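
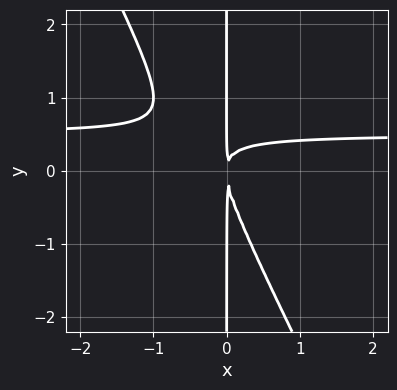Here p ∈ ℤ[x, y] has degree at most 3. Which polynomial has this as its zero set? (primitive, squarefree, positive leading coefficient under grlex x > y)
1. deg p = 3. No degree-2 curve has this shape.
2. Observable constraints: every point of the y-axis in the box is on the curve.
3. Fitting integer coefficients to these (and the overall shape) gives p.

2*x^2*y + x*y^2 - x^2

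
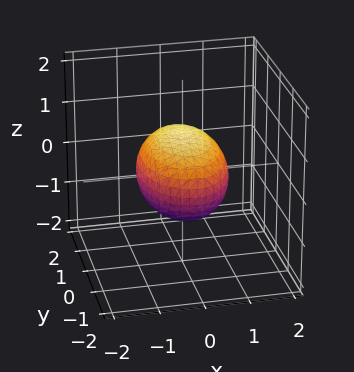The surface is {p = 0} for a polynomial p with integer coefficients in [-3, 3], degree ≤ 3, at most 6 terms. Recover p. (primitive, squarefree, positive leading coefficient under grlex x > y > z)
The degree is 2 — a closed, bounded, convex surface; a quadric.
Symmetries: mirror symmetry x ↦ −x ⇒ only even powers of x; the y ↦ −y reflection is a symmetry, so y appears only in even powers; the z ↦ −z reflection is a symmetry, so z appears only in even powers.
Reading off the gridlines: the z-axis gridline crossings are at z ∈ {-1, 1}; the x-axis gridline crossings are at x ∈ {-1, 1}.
Fitting integer coefficients to these (and the overall shape) gives p.

2*x^2 + y^2 + 2*z^2 - 2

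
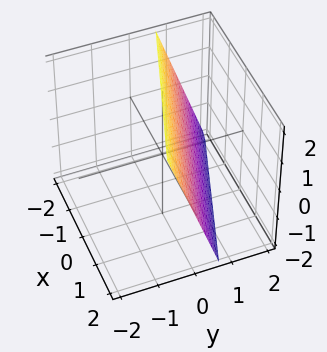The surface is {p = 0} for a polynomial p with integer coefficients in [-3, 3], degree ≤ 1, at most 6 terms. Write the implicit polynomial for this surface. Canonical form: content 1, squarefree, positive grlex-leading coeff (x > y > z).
Degree: the surface is flat (a plane), so deg p = 1.
From the visible intercepts: it crosses the x-axis at the gridline x = 2; one z-axis crossing is at z = 2.
Assembling these constraints gives the stated polynomial.

x + 3*y + z - 2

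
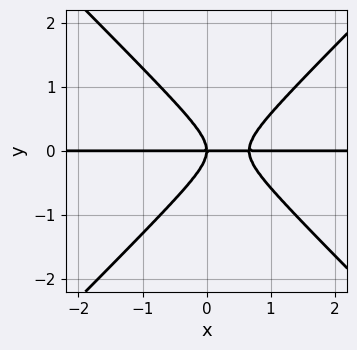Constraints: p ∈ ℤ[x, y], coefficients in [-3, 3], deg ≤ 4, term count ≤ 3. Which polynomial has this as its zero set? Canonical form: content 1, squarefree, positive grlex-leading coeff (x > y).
1. The degree is 3 — the shape is more complex than any degree-2 curve.
2. From the visible intercepts: every point of the x-axis in the box is on the curve; it crosses the y-axis at the gridline y = 0.
3. These observations pin down the coefficients.

3*x^2*y - 3*y^3 - 2*x*y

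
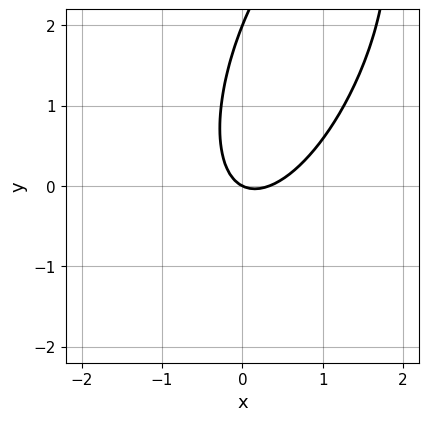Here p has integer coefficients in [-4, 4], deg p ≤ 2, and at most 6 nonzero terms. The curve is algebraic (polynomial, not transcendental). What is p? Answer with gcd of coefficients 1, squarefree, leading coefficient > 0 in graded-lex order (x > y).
3*x^2 - 2*x*y + y^2 - x - 2*y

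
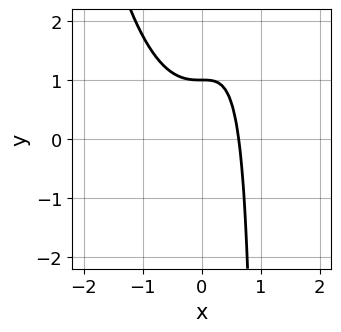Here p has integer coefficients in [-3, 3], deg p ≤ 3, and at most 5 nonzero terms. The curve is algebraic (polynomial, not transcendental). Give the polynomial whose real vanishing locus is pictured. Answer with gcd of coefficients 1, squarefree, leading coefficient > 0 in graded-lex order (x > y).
3*x^3 - 2*x*y + 2*x + 2*y - 2

1. The degree is 3 — no degree-2 curve has this shape.
2. Against the integer gridlines: it crosses the y-axis at the gridline y = 1.
3. Together with the visible shape, these determine p as stated.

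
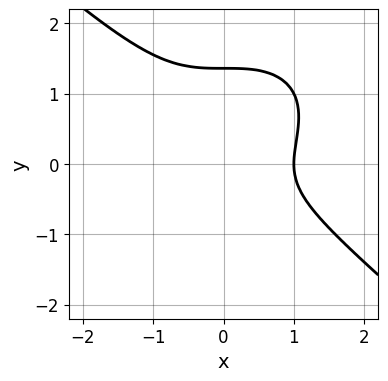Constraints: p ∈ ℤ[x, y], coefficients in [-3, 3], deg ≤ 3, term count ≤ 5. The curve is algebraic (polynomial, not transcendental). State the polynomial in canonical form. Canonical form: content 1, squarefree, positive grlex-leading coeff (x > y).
2*x^3 + 3*y^3 - 3*y^2 - 2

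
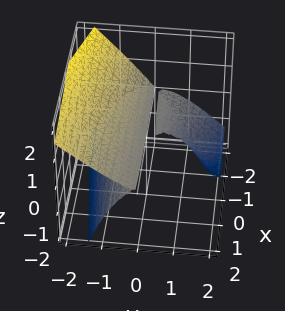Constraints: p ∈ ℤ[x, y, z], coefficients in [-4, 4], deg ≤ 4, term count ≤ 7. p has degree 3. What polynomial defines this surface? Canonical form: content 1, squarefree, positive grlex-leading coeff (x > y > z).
I count 2 distinct pieces. They look like related sheets of one shape, so recover p as a whole.
Degree: a generic line meets the surface in up to 3 points, so deg p = 3.
Observable constraints: one z-axis crossing is at z = 0; every point of the x-axis in the box is on the surface; it crosses the y-axis at the gridline y = 0.
Fitting integer coefficients to these (and the overall shape) gives p.

x*y*z - 2*y^3 - 2*y^2*z - 2*y*z - 3*z^2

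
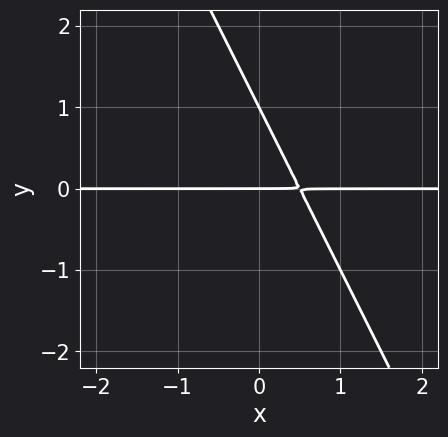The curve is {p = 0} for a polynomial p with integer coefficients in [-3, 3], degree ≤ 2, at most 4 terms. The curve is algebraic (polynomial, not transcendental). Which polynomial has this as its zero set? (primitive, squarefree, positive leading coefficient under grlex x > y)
deg p = 2. The shape is more complex than any degree-1 curve.
Reading off the gridlines: the visible x-axis segment lies entirely on the curve; the y-axis gridline crossings are at y ∈ {0, 1}.
Matching integer coefficients to the picture gives p.

2*x*y + y^2 - y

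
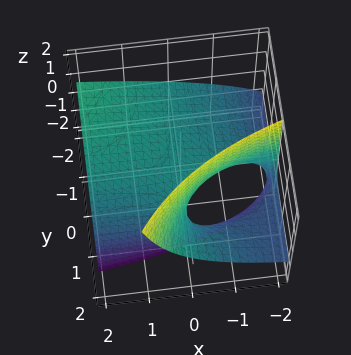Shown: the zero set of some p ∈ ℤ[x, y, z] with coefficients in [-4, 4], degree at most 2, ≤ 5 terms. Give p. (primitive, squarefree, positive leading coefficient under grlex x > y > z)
1. Degree: the shape is more complex than any degree-1 surface, so deg p = 2.
2. Checking where it meets the axes: the visible y-axis segment lies entirely on the surface; it meets the z-axis at z = 0 (among the integer gridlines).
3. Solving for integer coefficients yields p as stated.

x*y + x*z - 2*y*z + 2*z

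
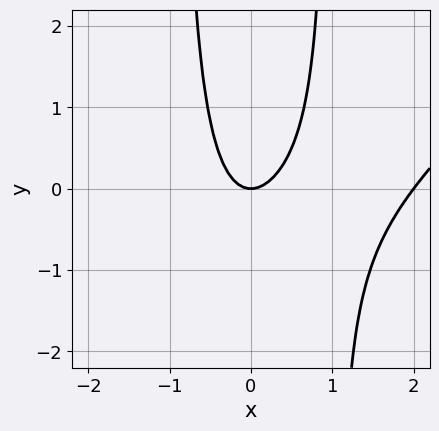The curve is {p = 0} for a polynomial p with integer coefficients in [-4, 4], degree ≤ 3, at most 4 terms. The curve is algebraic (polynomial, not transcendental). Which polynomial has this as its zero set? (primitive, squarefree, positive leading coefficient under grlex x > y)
First, deg p = 3. The shape is more complex than any degree-2 curve.
Next, against the integer gridlines: it crosses the y-axis at the gridline y = 0; the x-axis gridline crossings are at x ∈ {0, 2}.
Finally, these observations pin down the coefficients.

x^3 - x^2*y - 2*x^2 + y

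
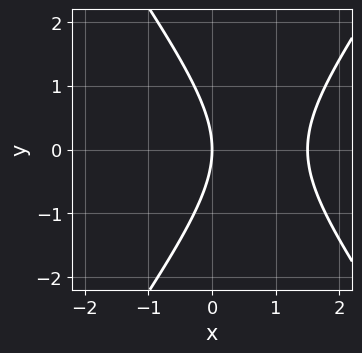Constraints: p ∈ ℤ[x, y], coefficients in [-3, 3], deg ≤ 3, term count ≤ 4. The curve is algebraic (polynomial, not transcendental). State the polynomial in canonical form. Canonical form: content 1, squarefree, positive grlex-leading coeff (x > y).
2*x^2 - y^2 - 3*x

1. deg p = 2. The shape is more complex than any degree-1 curve.
2. Symmetries: it's symmetric under y → −y, forcing even powers of y.
3. Against the integer gridlines: it crosses the y-axis at the gridline y = 0; it meets the x-axis at x = 0 (among the integer gridlines).
4. Putting this together gives p.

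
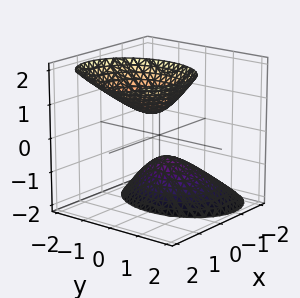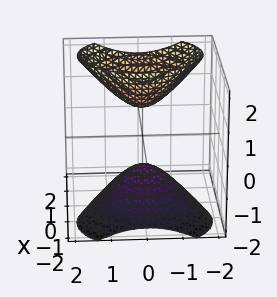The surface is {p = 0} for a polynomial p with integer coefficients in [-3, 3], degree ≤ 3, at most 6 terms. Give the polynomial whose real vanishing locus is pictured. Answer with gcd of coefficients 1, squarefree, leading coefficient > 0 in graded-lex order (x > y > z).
3*x^2 - 3*x*z + 2*y^2 - z^2 + 1

The picture has 2 separate pieces.
deg p = 2.
Checking where it meets the axes: no x-intercept at any integer in the box; the z-axis gridline crossings are at z ∈ {-1, 1}.
Solving for integer coefficients yields p as stated.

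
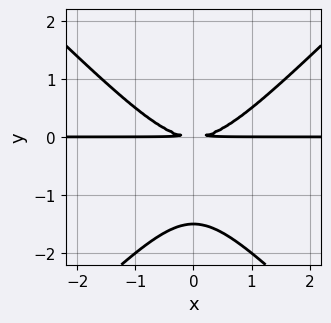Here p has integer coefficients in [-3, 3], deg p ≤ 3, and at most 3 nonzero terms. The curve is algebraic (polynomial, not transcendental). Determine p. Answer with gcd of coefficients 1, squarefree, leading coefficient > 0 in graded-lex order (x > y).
2*x^2*y - 2*y^3 - 3*y^2

1. The degree is 3 — no degree-2 curve has this shape.
2. Symmetries: mirror symmetry x ↦ −x ⇒ only even powers of x.
3. Reading off the gridlines: the visible x-axis segment lies entirely on the curve.
4. Matching integer coefficients to the picture gives p.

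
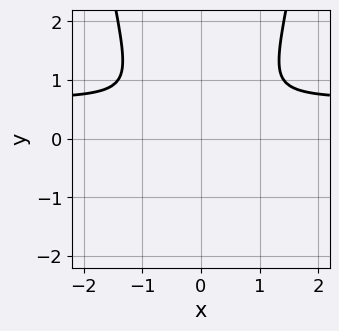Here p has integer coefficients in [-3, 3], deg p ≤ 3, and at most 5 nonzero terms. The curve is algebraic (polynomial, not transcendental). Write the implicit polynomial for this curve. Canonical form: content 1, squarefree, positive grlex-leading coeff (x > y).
(a) Degree: a generic line meets the curve in up to 3 points, so deg p = 3.
(b) Symmetries: mirror symmetry x ↦ −x ⇒ only even powers of x.
(c) These observations pin down the coefficients.

3*x^2*y - 2*x^2 - 2*y^2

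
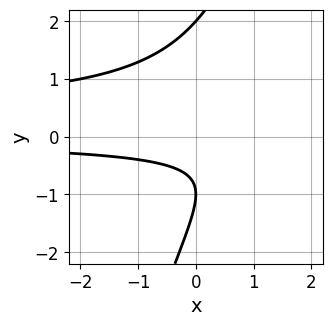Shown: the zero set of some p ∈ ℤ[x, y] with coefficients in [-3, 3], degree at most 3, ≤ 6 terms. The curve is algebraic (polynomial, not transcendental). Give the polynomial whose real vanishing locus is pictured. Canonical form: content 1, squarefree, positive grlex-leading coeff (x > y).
3*x*y^2 - y^3 - x*y + 3*y + 2

First, degree: no degree-2 curve has this shape, so deg p = 3.
Then, reading off the gridlines: it misses every integer gridline on the x-axis; among the integer gridlines, it crosses the y-axis at y ∈ {-1, 2}.
Finally, assembling these constraints gives the stated polynomial.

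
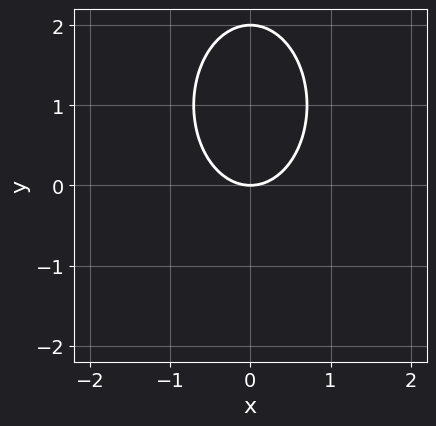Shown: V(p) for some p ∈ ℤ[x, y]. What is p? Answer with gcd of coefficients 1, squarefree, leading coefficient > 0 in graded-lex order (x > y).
2*x^2 + y^2 - 2*y

First, deg p = 2. The shape is more complex than any degree-1 curve.
Then, symmetries: mirror symmetry x ↦ −x ⇒ only even powers of x.
Next, from the visible intercepts: it meets the x-axis at x = 0 (among the integer gridlines); the y-axis gridline crossings are at y ∈ {0, 2}.
Finally, fitting integer coefficients to these (and the overall shape) gives p.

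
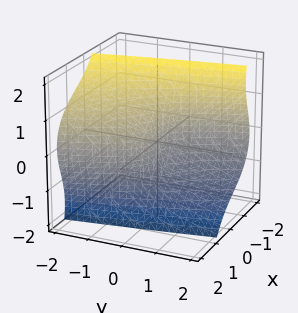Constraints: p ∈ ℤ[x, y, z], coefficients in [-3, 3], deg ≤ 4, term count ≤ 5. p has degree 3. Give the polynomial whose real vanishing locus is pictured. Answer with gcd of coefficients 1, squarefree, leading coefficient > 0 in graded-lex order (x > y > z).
x^3 + 2*x*z^2 + z^3 + 2*y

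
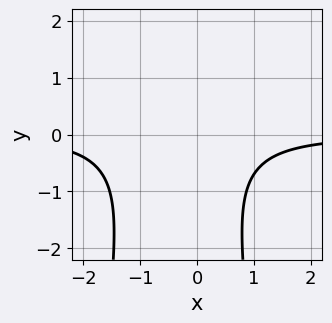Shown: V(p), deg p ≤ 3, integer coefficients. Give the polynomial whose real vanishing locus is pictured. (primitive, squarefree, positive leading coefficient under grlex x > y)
3*x^2*y + 2*x*y + y^2 + 3

(a) Degree: a generic line meets the curve in up to 3 points, so deg p = 3.
(b) Checking where it meets the axes: the curve avoids every integer y-axis point in the box; it misses every integer gridline on the x-axis.
(c) The integer polynomial consistent with all of this is the stated p.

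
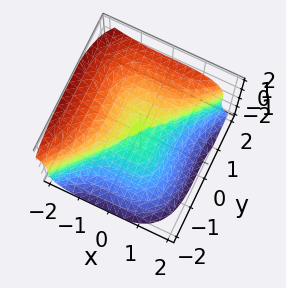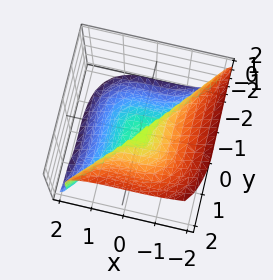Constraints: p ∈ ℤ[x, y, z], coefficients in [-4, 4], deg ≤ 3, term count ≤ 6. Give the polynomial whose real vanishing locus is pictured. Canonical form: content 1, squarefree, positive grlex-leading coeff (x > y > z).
First, deg p = 3.
Next, checking where it meets the axes: one x-axis crossing is at x = 0; it meets the y-axis at y = 0 (among the integer gridlines); it meets the z-axis at z = 0 (among the integer gridlines).
Finally, these observations pin down the coefficients.

3*x^3 - 2*y^3 + 3*z^3 + 2*z^2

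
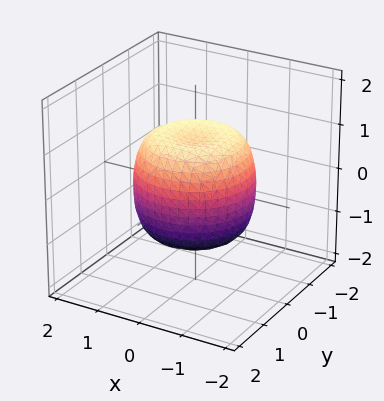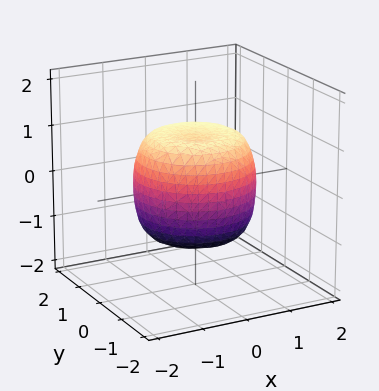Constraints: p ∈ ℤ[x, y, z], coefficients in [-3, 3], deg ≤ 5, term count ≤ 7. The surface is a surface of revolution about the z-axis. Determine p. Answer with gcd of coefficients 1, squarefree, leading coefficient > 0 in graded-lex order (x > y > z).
1. Degree: the shape is more complex than any degree-3 surface, so deg p = 4.
2. Symmetries: rotational symmetry about the z-axis ⇒ p depends on x, y only through x² + y².
3. Against the integer gridlines: among the integer gridlines, it crosses the z-axis at z ∈ {-1, 1}; a circular section at z = 1 has radius exactly 1.
4. Solving for integer coefficients yields p as stated.

x^4 + 2*x^2*y^2 + y^4 - x^2 - y^2 + z^2 - 1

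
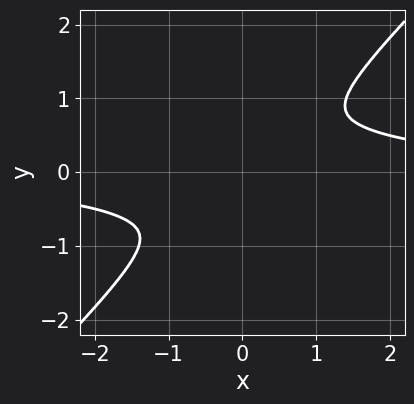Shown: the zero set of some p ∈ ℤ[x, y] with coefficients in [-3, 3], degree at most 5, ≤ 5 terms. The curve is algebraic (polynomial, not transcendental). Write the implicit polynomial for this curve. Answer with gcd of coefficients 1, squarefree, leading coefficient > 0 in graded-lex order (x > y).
2*x^3*y + x*y^3 - 3*y^4 - 2*x^2

(a) deg p = 4. The shape is more complex than any degree-3 curve.
(b) Putting this together gives p.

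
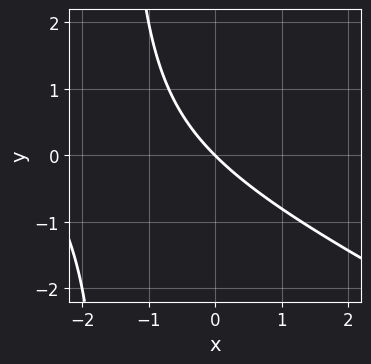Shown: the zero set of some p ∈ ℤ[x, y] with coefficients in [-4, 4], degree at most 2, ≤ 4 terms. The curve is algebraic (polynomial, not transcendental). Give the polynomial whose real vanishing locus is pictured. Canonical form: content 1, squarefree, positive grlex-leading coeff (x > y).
First, degree: the shape is more complex than any degree-1 curve, so deg p = 2.
Next, from the axis intercepts and sections: one y-axis crossing is at y = 0; it crosses the x-axis at the gridline x = 0.
Finally, together with the visible shape, these determine p as stated.

x^2 + 2*x*y + 3*x + 3*y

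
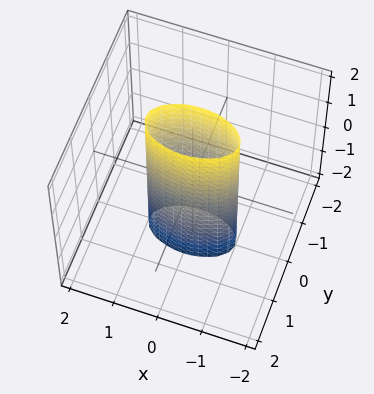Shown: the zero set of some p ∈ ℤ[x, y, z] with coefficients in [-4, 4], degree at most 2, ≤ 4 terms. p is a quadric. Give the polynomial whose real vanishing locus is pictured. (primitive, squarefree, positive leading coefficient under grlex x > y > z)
x^2 + 3*y^2 - 1

1. Degree: constant cross-section along one axis; a quadric, so deg p = 2.
2. Symmetries: mirror symmetry x ↦ −x ⇒ only even powers of x; the z ↦ −z reflection is a symmetry, so z appears only in even powers; mirror symmetry y ↦ −y ⇒ only even powers of y.
3. Reading off the gridlines: the x-axis gridline crossings are at x ∈ {-1, 1}; no z-intercept at any integer in the box.
4. Assembling these constraints gives the stated polynomial.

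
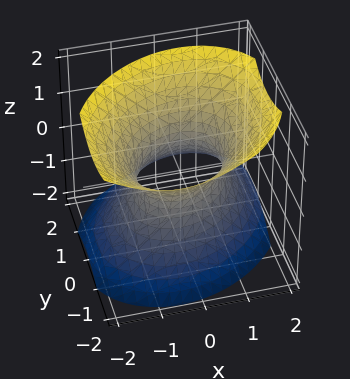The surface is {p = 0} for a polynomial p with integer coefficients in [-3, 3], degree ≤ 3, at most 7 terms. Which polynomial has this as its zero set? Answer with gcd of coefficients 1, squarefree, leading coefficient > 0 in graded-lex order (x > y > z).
2*x^2 - x*y + 2*y^2 + y*z - 2*z^2 - 2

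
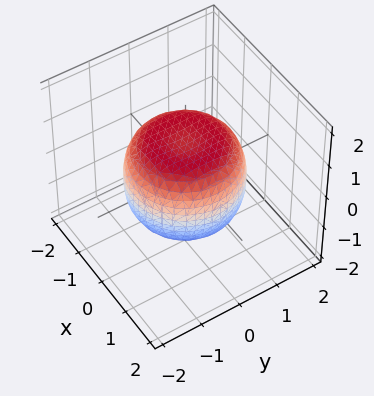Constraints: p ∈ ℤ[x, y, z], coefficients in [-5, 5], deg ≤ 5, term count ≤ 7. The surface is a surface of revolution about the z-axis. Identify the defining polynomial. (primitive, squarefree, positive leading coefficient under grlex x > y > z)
Degree: a generic line meets the surface in up to 4 points, so deg p = 4.
By symmetry, the surface is invariant under rotation about z: p = q(x² + y², z).
Reading off the gridlines: among the integer gridlines, it crosses the z-axis at z ∈ {-1, 1}; a circular section at z = 1 has radius exactly 1.
Solving for integer coefficients yields p as stated.

2*x^4 + 4*x^2*y^2 + 2*y^4 - 2*x^2 - 2*y^2 + 3*z^2 - 3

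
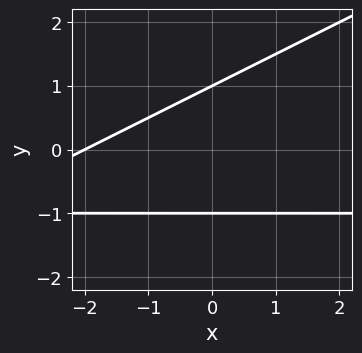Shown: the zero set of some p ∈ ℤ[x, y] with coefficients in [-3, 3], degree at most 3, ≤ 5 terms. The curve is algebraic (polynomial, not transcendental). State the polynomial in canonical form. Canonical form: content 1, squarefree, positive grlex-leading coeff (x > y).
x*y - 2*y^2 + x + 2

First, deg p = 2.
Then, from the visible intercepts: the y-axis gridline crossings are at y ∈ {-1, 1}; it crosses the x-axis at the gridline x = -2.
Finally, assembling these constraints gives the stated polynomial.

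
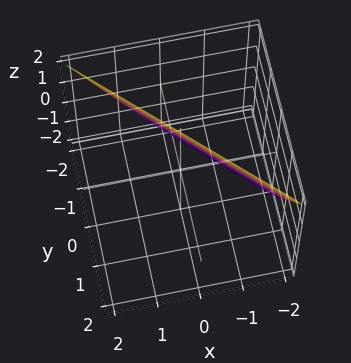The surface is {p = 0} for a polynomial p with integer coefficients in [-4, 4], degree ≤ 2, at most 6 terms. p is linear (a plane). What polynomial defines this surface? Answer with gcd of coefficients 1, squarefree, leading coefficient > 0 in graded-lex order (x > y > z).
1. deg p = 1. Every cross-section is a straight line — this is a plane.
2. Reading off the gridlines: it meets the z-axis at z = 2 (among the integer gridlines); one x-axis crossing is at x = -1; it crosses the y-axis at the gridline y = -1.
3. Solving for integer coefficients yields p as stated.

2*x + 2*y - z + 2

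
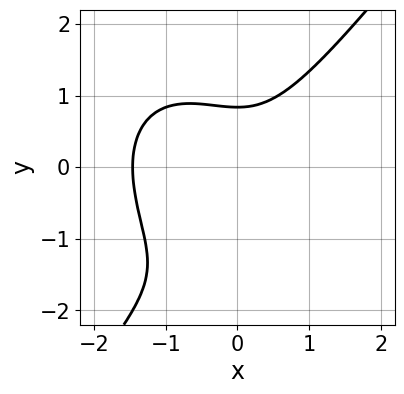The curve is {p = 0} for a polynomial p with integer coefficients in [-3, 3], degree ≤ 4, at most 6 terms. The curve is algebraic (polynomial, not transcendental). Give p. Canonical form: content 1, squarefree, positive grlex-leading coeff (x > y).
2*x^3 - y^3 + 2*x^2 - 2*y^2 + 2

First, degree: a generic line meets the curve in up to 3 points, so deg p = 3.
Finally, putting this together gives p.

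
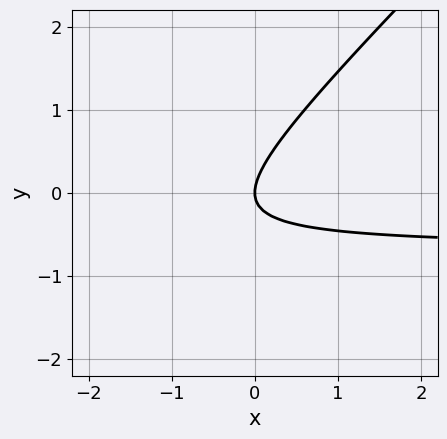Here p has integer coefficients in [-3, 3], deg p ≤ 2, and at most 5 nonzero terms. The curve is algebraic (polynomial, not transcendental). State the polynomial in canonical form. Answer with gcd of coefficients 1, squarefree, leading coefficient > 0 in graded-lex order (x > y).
3*x*y - 3*y^2 + 2*x

Degree: the shape is more complex than any degree-1 curve, so deg p = 2.
Reading off the gridlines: it meets the y-axis at y = 0 (among the integer gridlines); it meets the x-axis at x = 0 (among the integer gridlines).
Putting this together gives p.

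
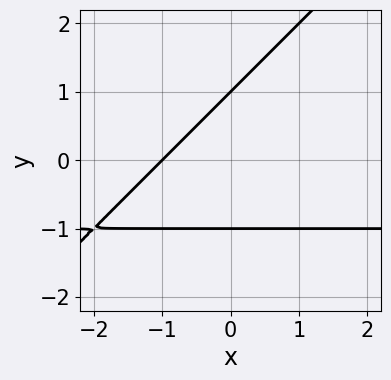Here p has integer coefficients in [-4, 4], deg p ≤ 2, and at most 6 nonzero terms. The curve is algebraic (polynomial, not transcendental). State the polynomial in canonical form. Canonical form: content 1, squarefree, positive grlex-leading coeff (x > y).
x*y - y^2 + x + 1

1. Degree: a generic line meets the curve in up to 2 points, so deg p = 2.
2. Checking where it meets the axes: the y-axis gridline crossings are at y ∈ {-1, 1}; it crosses the x-axis at the gridline x = -1.
3. Matching integer coefficients to the picture gives p.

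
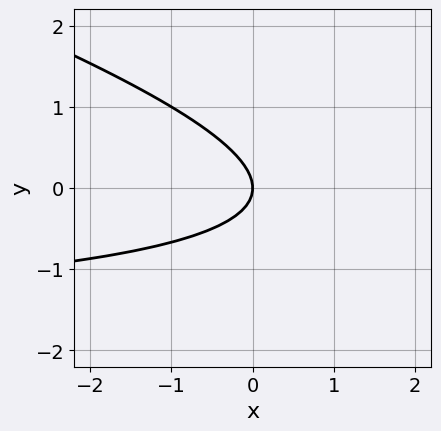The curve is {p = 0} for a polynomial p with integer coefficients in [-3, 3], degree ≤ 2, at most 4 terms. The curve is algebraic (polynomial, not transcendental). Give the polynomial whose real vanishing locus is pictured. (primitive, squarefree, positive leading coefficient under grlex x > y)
x*y + 3*y^2 + 2*x

First, degree: a generic line meets the curve in up to 2 points, so deg p = 2.
Next, observable constraints: it crosses the x-axis at the gridline x = 0; it meets the y-axis at y = 0 (among the integer gridlines).
Finally, these observations pin down the coefficients.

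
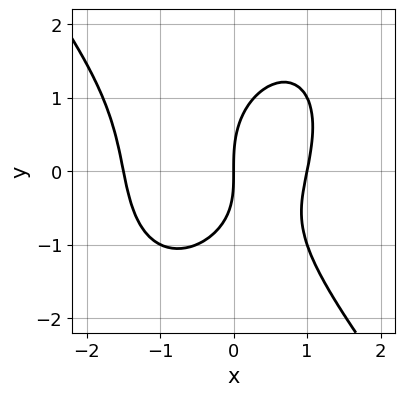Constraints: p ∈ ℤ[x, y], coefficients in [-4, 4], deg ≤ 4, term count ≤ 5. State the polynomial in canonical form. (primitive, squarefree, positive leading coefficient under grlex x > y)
Degree: a generic line meets the curve in up to 3 points, so deg p = 3.
Observable constraints: among the integer gridlines, it crosses the x-axis at x ∈ {0, 1}; one y-axis crossing is at y = 0.
Solving for integer coefficients yields p as stated.

2*x^3 + y^3 + x^2 - x*y - 3*x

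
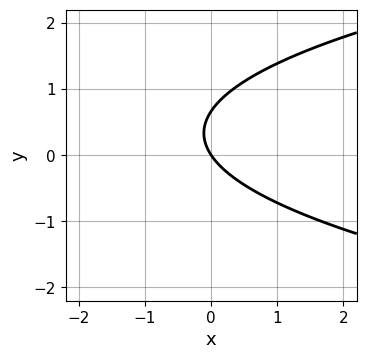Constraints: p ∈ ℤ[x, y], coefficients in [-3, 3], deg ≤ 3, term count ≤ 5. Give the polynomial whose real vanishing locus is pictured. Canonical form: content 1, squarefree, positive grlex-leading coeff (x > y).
3*y^2 - 3*x - 2*y

(a) The degree is 2 — the shape is more complex than any degree-1 curve.
(b) From the visible intercepts: it crosses the y-axis at the gridline y = 0; it meets the x-axis at x = 0 (among the integer gridlines).
(c) Together with the visible shape, these determine p as stated.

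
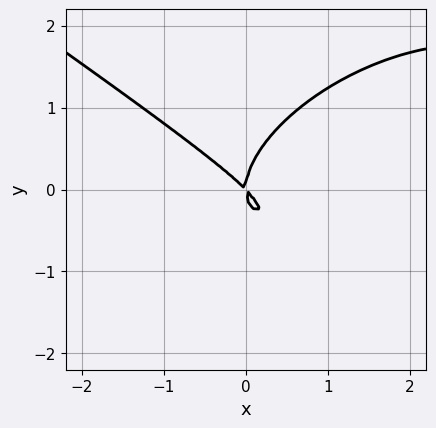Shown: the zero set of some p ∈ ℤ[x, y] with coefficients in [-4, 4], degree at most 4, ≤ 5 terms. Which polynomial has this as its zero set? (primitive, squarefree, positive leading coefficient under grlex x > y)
First, deg p = 3. A generic line meets the curve in up to 3 points.
Then, reading off the gridlines: it meets the y-axis at y = 0 (among the integer gridlines); it meets the x-axis at x = 0 (among the integer gridlines).
Finally, these observations pin down the coefficients.

x^3 + 3*y^3 - 3*x^2 - 3*x*y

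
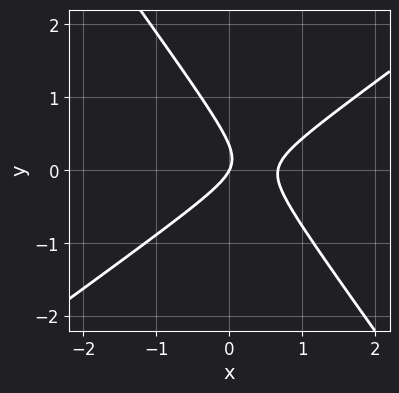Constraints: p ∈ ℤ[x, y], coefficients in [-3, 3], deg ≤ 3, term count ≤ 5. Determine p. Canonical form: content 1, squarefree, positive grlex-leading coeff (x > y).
3*x^2 - 2*x*y - 3*y^2 - 2*x + y

deg p = 2.
From the axis intercepts and sections: it meets the y-axis at y = 0 (among the integer gridlines); it meets the x-axis at x = 0 (among the integer gridlines).
The integer polynomial consistent with all of this is the stated p.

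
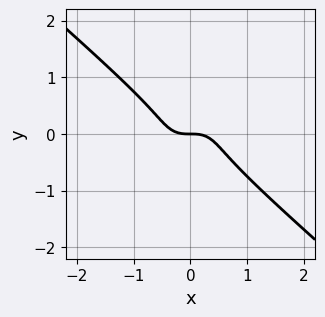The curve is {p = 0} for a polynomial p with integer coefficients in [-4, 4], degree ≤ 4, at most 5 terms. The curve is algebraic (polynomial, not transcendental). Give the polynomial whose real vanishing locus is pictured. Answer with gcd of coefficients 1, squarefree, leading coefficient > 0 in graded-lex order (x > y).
2*x^3 + 3*y^3 + y

First, degree: the shape is more complex than any degree-2 curve, so deg p = 3.
Next, observable constraints: it crosses the y-axis at the gridline y = 0; one x-axis crossing is at x = 0.
Finally, matching integer coefficients to the picture gives p.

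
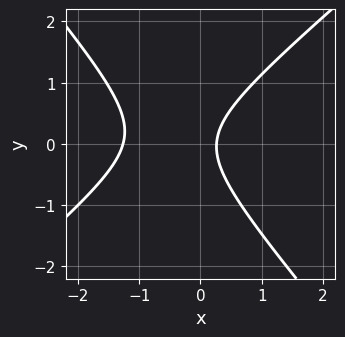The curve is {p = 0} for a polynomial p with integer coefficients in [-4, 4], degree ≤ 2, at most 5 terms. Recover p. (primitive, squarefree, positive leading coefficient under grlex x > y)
3*x^2 - x*y - 3*y^2 + 3*x - 1

First, degree: a generic line meets the curve in up to 2 points, so deg p = 2.
Then, reading off the gridlines: the curve avoids every integer y-axis point in the box.
Finally, putting this together gives p.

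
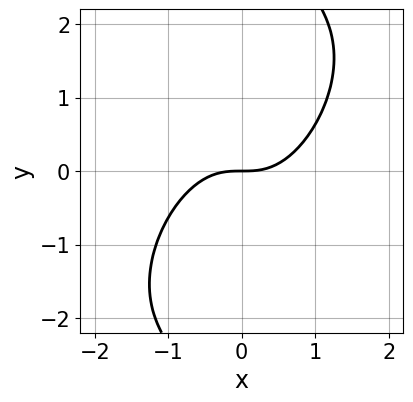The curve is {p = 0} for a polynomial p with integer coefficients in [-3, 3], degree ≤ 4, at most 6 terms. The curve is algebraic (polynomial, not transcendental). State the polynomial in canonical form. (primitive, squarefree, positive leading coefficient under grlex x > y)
(a) deg p = 3. A generic line meets the curve in up to 3 points.
(b) From the visible intercepts: it crosses the y-axis at the gridline y = 0; it meets the x-axis at x = 0 (among the integer gridlines).
(c) Putting this together gives p.

3*x^3 - 3*x^2*y + 2*x*y^2 - 3*y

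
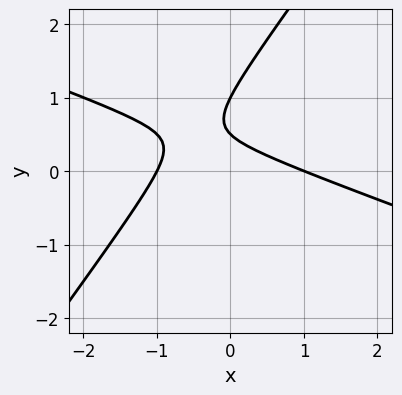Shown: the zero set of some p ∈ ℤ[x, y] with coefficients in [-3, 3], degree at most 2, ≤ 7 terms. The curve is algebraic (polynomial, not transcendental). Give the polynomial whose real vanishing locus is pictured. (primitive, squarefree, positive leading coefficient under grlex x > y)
1. deg p = 2. No degree-1 curve has this shape.
2. From the visible intercepts: one y-axis crossing is at y = 1; the x-axis gridline crossings are at x ∈ {-1, 1}.
3. Fitting integer coefficients to these (and the overall shape) gives p.

x^2 + 2*x*y - 2*y^2 + 3*y - 1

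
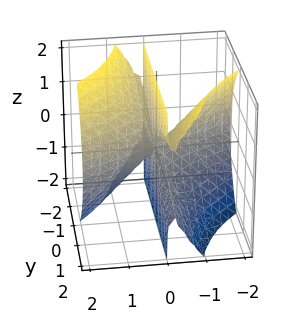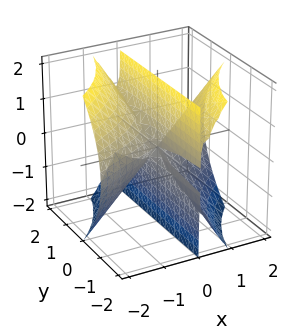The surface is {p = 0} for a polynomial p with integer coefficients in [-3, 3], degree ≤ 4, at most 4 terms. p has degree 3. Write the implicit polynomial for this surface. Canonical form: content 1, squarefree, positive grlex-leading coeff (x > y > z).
x^3 - 2*x^2*y - x*z^2

(a) Degree: a generic line meets the surface in up to 3 points, so deg p = 3.
(b) Against the integer gridlines: it crosses the x-axis at the gridline x = 0; every point of the z-axis in the box is on the surface; the visible y-axis segment lies entirely on the surface.
(c) Solving for integer coefficients yields p as stated.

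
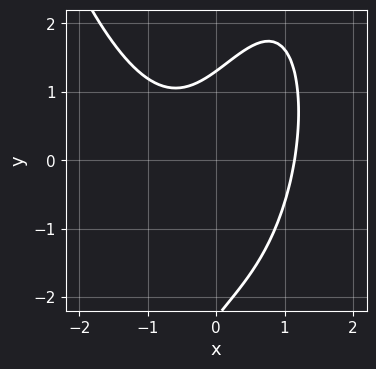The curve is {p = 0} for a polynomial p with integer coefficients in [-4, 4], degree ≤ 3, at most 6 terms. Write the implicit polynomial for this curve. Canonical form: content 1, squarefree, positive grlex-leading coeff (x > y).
First, deg p = 3. No degree-2 curve has this shape.
Finally, solving for integer coefficients yields p as stated.

2*x^3 - 2*x*y + y^2 + y - 3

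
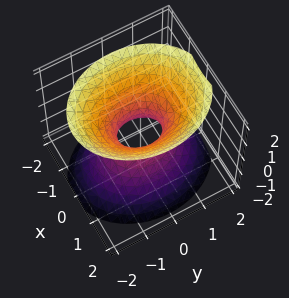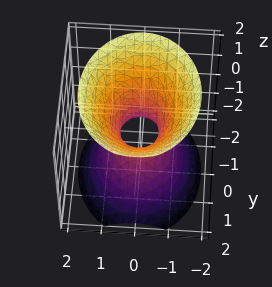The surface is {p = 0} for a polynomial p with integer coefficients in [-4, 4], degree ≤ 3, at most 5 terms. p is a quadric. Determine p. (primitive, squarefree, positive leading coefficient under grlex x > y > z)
First, degree: an hourglass — one-sheet hyperboloid; a quadric, so deg p = 2.
Then, symmetries: it's symmetric under z → −z, forcing even powers of z; mirror symmetry y ↦ −y ⇒ only even powers of y; the x ↦ −x reflection is a symmetry, so x appears only in even powers.
Then, checking where it meets the axes: it misses every integer gridline on the z-axis.
Finally, fitting integer coefficients to these (and the overall shape) gives p.

3*x^2 + 2*y^2 - 2*z^2 - 1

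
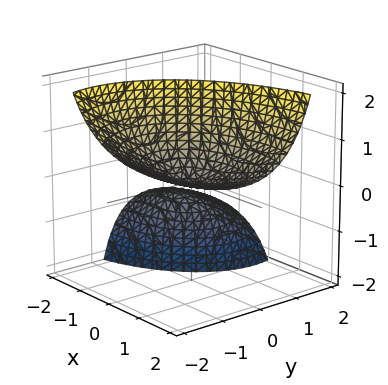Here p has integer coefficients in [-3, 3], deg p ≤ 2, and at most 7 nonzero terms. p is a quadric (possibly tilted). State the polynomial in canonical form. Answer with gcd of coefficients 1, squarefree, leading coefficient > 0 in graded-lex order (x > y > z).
x^2 - 3*x*z + 2*y^2 + 3*y*z - 2*z

(a) There are 2 components. They look like related sheets of one shape, so recover p as a whole.
(b) deg p = 2. No degree-1 surface has this shape.
(c) From the visible intercepts: it crosses the z-axis at the gridline z = 0; it crosses the y-axis at the gridline y = 0; one x-axis crossing is at x = 0.
(d) Putting this together gives p.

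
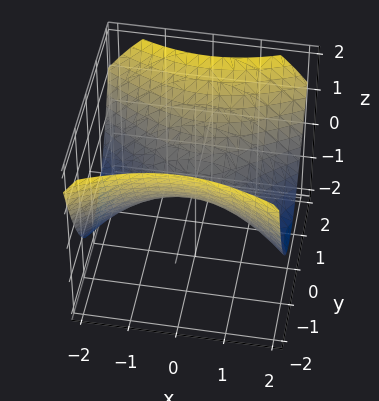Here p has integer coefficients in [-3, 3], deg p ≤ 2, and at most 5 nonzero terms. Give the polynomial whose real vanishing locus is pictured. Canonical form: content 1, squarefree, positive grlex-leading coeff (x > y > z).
First, degree: a hyperbolic paraboloid; a quadric, so deg p = 2.
Then, symmetries: the x ↦ −x reflection is a symmetry, so x appears only in even powers; mirror symmetry y ↦ −y ⇒ only even powers of y.
Next, against the integer gridlines: it crosses the x-axis at the gridline x = 0; it crosses the y-axis at the gridline y = 0.
Finally, fitting integer coefficients to these (and the overall shape) gives p.

x^2 - 2*y^2 + 3*z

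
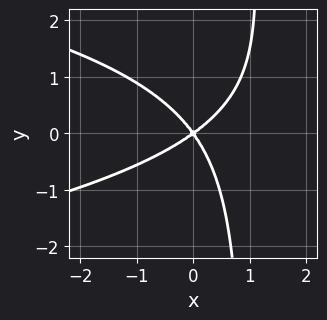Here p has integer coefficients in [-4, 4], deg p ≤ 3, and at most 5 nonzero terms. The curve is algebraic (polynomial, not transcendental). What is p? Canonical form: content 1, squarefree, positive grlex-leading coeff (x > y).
3*x*y^2 + 3*x^2 - 2*x*y - 3*y^2

1. Degree: the shape is more complex than any degree-2 curve, so deg p = 3.
2. From the axis intercepts and sections: it crosses the x-axis at the gridline x = 0; it crosses the y-axis at the gridline y = 0.
3. Assembling these constraints gives the stated polynomial.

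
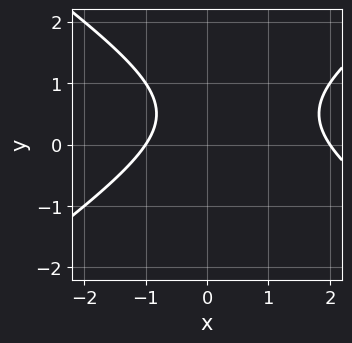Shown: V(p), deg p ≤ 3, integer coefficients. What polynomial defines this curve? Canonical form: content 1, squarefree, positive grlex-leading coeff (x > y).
x^2 - 2*y^2 - x + 2*y - 2

The degree is 2 — a generic line meets the curve in up to 2 points.
Reading off the gridlines: the x-axis gridline crossings are at x ∈ {-1, 2}; the curve avoids every integer y-axis point in the box.
These observations pin down the coefficients.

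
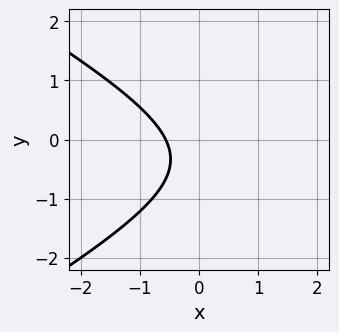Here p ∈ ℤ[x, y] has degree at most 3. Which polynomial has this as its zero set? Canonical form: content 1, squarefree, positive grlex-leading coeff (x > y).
Degree: no degree-1 curve has this shape, so deg p = 2.
From the visible intercepts: the curve avoids every integer y-axis point in the box.
Matching integer coefficients to the picture gives p.

x^2 - 3*y^2 - 3*x - 2*y - 2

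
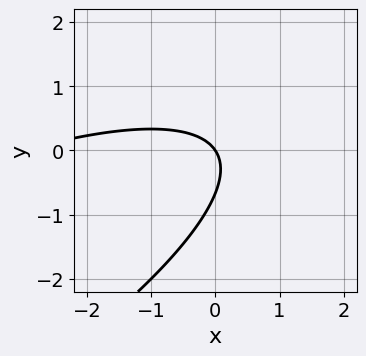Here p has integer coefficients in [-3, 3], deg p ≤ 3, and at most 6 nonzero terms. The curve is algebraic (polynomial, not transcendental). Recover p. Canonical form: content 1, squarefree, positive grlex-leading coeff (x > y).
(a) The degree is 2 — the shape is more complex than any degree-1 curve.
(b) From the visible intercepts: it crosses the y-axis at the gridline y = 0; it crosses the x-axis at the gridline x = 0.
(c) Assembling these constraints gives the stated polynomial.

x^2 - 3*x*y + 3*y^2 + 3*x + 2*y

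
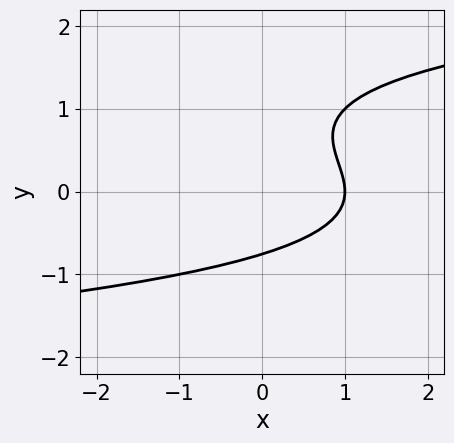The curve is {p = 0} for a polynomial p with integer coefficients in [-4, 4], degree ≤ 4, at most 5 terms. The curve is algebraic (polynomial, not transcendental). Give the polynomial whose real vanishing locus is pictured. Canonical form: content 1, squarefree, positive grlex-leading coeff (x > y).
(a) The degree is 3 — the shape is more complex than any degree-2 curve.
(b) From the axis intercepts and sections: it crosses the x-axis at the gridline x = 1.
(c) Solving for integer coefficients yields p as stated.

y^3 - y^2 - x + 1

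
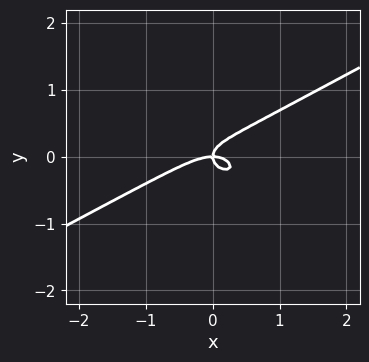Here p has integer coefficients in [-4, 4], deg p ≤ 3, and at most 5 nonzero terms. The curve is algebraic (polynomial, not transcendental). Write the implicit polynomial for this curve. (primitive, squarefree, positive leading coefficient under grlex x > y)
x^3 - x^2*y - 3*y^3 + x*y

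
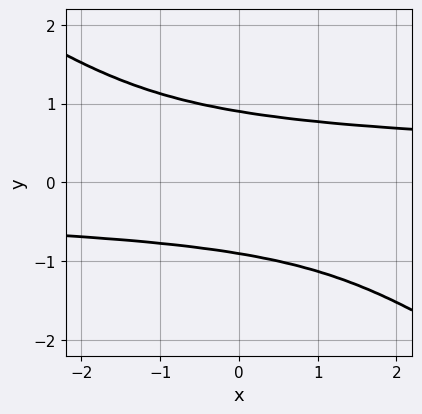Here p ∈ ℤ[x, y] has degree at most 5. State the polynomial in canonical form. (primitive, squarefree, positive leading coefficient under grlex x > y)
The degree is 4 — a generic line meets the curve in up to 4 points.
From the visible intercepts: no x-intercept at any integer in the box.
Fitting integer coefficients to these (and the overall shape) gives p.

2*x*y^3 + 3*y^4 - 2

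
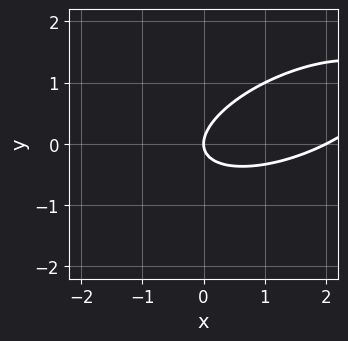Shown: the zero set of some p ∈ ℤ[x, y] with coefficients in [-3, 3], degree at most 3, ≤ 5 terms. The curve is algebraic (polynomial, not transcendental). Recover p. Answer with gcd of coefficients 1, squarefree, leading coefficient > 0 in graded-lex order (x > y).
x^2 - 2*x*y + 3*y^2 - 2*x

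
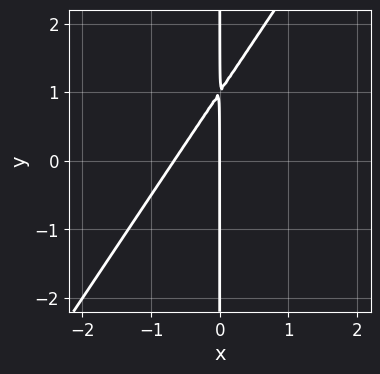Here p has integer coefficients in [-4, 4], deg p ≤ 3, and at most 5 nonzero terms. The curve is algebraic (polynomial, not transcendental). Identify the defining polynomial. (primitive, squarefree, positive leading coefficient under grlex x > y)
(a) Degree: a generic line meets the curve in up to 2 points, so deg p = 2.
(b) From the axis intercepts and sections: the visible y-axis segment lies entirely on the curve; it crosses the x-axis at the gridline x = 0.
(c) The integer polynomial consistent with all of this is the stated p.

3*x^2 - 2*x*y + 2*x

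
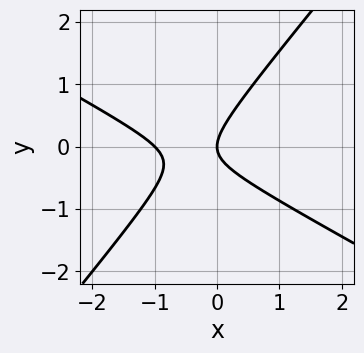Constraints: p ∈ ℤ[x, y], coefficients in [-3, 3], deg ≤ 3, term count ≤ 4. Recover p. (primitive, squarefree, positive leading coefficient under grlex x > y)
2*x^2 + 2*x*y - 3*y^2 + 2*x

(a) deg p = 2.
(b) From the axis intercepts and sections: among the integer gridlines, it crosses the x-axis at x ∈ {-1, 0}; one y-axis crossing is at y = 0.
(c) Solving for integer coefficients yields p as stated.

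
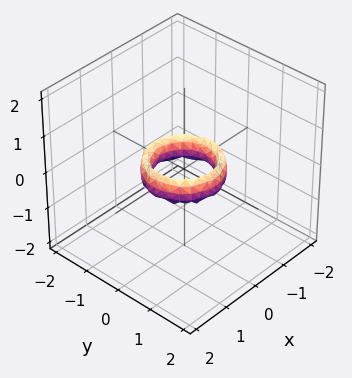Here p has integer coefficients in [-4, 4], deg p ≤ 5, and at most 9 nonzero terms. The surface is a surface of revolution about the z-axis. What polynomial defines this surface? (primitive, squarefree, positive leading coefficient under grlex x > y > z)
(a) The degree is 4 — a generic line meets the surface in up to 4 points.
(b) Symmetry: every cross-section ⟂ z is a circle, so x, y appear only via x² + y².
(c) From the axis intercepts and sections: among the integer gridlines, it crosses the y-axis at y ∈ {-1, 1}; no z-intercept at any integer in the box; the x-axis gridline crossings are at x ∈ {-1, 1}.
(d) These observations pin down the coefficients.

2*x^4 + 4*x^2*y^2 + 2*y^4 - 3*x^2 - 3*y^2 + z^2 + 1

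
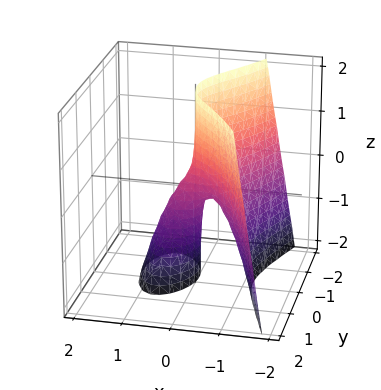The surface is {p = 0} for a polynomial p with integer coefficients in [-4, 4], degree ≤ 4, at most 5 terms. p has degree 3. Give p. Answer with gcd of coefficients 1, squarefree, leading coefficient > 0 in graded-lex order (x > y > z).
3*x^3 + 2*x*z + 2*y^2 + y

First, the degree is 3 — no degree-2 surface has this shape.
Next, against the integer gridlines: it meets the y-axis at y = 0 (among the integer gridlines); the visible z-axis segment lies entirely on the surface; one x-axis crossing is at x = 0.
Finally, assembling these constraints gives the stated polynomial.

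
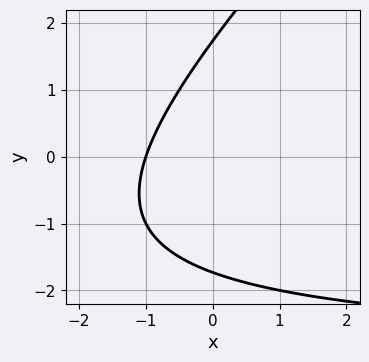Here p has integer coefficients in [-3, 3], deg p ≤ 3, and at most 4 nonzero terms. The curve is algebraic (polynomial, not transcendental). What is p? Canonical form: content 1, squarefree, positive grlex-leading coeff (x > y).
(a) deg p = 2. No degree-1 curve has this shape.
(b) From the axis intercepts and sections: it crosses the x-axis at the gridline x = -1.
(c) Assembling these constraints gives the stated polynomial.

x*y - y^2 + 3*x + 3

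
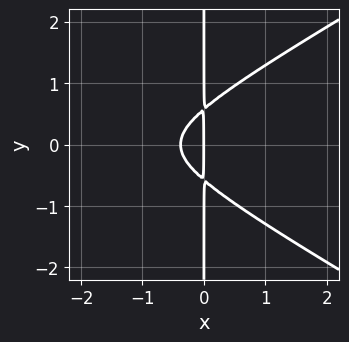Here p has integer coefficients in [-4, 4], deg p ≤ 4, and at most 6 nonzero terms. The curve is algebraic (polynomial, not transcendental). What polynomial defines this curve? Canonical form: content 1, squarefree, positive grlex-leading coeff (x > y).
deg p = 3. No degree-2 curve has this shape.
Symmetries: the y ↦ −y reflection is a symmetry, so y appears only in even powers.
From the visible intercepts: the visible y-axis segment lies entirely on the curve; it crosses the x-axis at the gridline x = 0.
Assembling these constraints gives the stated polynomial.

x^3 - 3*x*y^2 + 3*x^2 + x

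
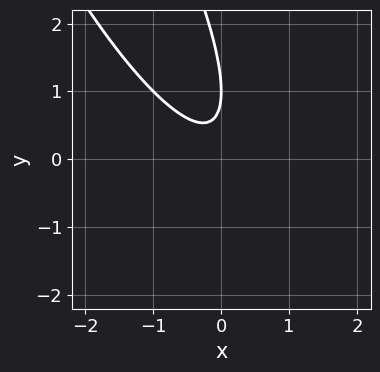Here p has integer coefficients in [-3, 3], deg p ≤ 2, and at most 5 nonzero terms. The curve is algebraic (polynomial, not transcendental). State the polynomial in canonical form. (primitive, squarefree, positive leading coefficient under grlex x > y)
3*x^2 + 3*x*y + y^2 - 2*y + 1

1. The degree is 2 — the shape is more complex than any degree-1 curve.
2. Against the integer gridlines: one y-axis crossing is at y = 1; it misses every integer gridline on the x-axis.
3. Together with the visible shape, these determine p as stated.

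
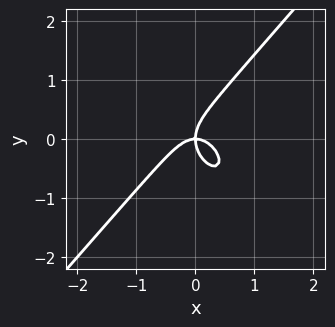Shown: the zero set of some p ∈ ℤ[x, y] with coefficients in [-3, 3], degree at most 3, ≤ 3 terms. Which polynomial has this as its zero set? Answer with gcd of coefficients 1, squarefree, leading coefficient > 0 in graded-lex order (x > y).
3*x^3 - 2*y^3 + 2*x*y

deg p = 3. A generic line meets the curve in up to 3 points.
Reading off the gridlines: it meets the x-axis at x = 0 (among the integer gridlines); it meets the y-axis at y = 0 (among the integer gridlines).
The integer polynomial consistent with all of this is the stated p.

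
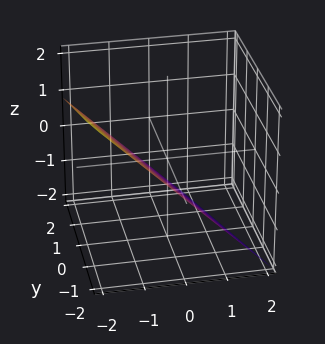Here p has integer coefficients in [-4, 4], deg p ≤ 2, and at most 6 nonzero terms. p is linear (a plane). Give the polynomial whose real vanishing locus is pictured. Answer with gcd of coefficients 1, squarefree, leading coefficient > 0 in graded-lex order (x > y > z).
3*x + y + 3*z + 2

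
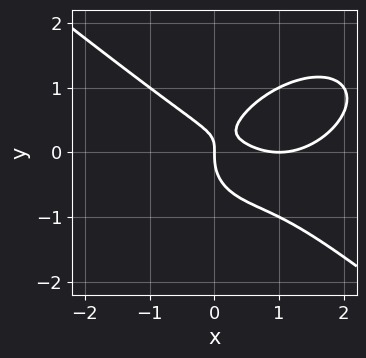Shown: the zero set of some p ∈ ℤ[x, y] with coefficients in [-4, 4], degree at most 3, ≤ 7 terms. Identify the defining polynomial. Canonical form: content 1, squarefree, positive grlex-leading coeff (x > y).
x^3 + 2*y^3 - 2*x^2 - 2*x*y + x

The degree is 3 — no degree-2 curve has this shape.
From the visible intercepts: the x-axis gridline crossings are at x ∈ {0, 1}; one y-axis crossing is at y = 0.
These observations pin down the coefficients.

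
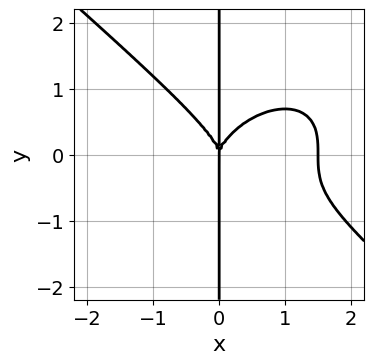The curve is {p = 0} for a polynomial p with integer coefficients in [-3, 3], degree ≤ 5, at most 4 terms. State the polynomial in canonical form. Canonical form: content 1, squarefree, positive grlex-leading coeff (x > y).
1. Degree: the shape is more complex than any degree-3 curve, so deg p = 4.
2. From the axis intercepts and sections: one x-axis crossing is at x = 0; the visible y-axis segment lies entirely on the curve.
3. Matching integer coefficients to the picture gives p.

2*x^4 + 3*x*y^3 - 3*x^3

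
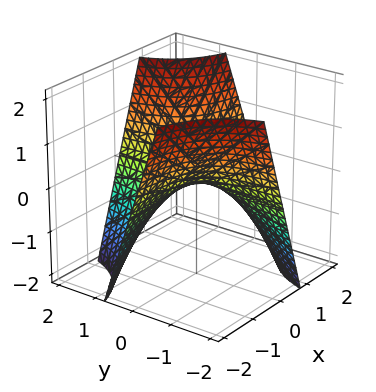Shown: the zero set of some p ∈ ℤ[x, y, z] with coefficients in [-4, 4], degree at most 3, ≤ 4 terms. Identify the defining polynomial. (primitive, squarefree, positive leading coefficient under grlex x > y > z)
4*x*y - 3*z

(a) Degree: a generic line meets the surface in up to 2 points, so deg p = 2.
(b) From the axis intercepts and sections: it meets the z-axis at z = 0 (among the integer gridlines); the visible y-axis segment lies entirely on the surface.
(c) Assembling these constraints gives the stated polynomial.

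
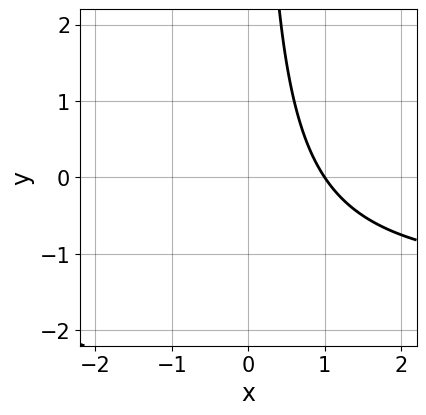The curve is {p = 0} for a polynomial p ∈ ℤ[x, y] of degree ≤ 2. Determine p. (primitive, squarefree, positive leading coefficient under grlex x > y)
First, deg p = 2. A generic line meets the curve in up to 2 points.
Next, from the visible intercepts: one x-axis crossing is at x = 1; it misses every integer gridline on the y-axis.
Finally, solving for integer coefficients yields p as stated.

2*x*y + 3*x - 3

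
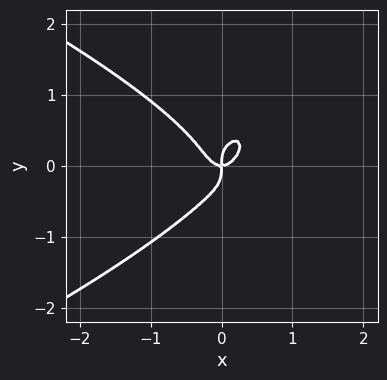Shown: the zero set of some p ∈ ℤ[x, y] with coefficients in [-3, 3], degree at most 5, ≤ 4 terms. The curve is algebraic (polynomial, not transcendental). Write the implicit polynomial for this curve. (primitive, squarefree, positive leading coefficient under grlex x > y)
1. The degree is 4 — a generic line meets the curve in up to 4 points.
2. Checking where it meets the axes: it meets the y-axis at y = 0 (among the integer gridlines); it crosses the x-axis at the gridline x = 0.
3. Solving for integer coefficients yields p as stated.

3*y^4 + 3*x^3 - x*y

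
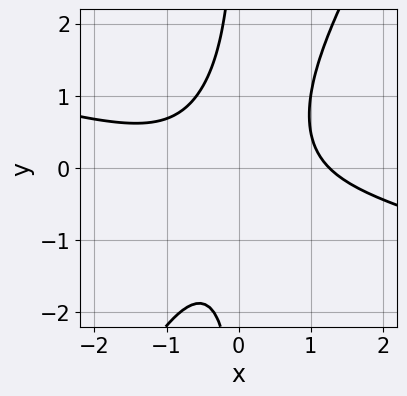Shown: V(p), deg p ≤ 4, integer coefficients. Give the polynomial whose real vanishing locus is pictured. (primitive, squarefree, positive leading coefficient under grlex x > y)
1. deg p = 3. No degree-2 curve has this shape.
2. From the visible intercepts: the curve avoids every integer y-axis point in the box.
3. Fitting integer coefficients to these (and the overall shape) gives p.

x^3 + 3*x^2*y - 2*x*y^2 - 2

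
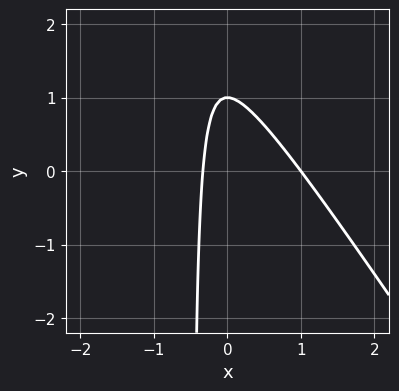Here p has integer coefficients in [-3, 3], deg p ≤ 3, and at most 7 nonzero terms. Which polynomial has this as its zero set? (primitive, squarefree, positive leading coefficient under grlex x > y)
(a) Degree: a generic line meets the curve in up to 2 points, so deg p = 2.
(b) From the axis intercepts and sections: it meets the y-axis at y = 1 (among the integer gridlines); one x-axis crossing is at x = 1.
(c) The integer polynomial consistent with all of this is the stated p.

3*x^2 + 2*x*y - 2*x + y - 1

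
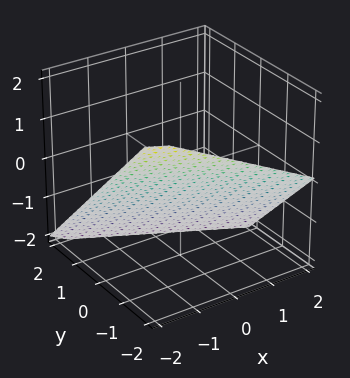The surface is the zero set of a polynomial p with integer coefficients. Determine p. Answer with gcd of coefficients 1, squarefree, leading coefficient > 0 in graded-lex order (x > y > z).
x + 2*y + 2*z + 2

1. Degree: every cross-section is a straight line — this is a plane, so deg p = 1.
2. Against the integer gridlines: it crosses the y-axis at the gridline y = -1; one z-axis crossing is at z = -1; it crosses the x-axis at the gridline x = -2.
3. The integer polynomial consistent with all of this is the stated p.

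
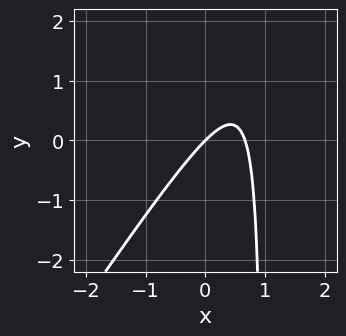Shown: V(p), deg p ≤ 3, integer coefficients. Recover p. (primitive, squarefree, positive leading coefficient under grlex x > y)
First, deg p = 2.
Next, reading off the gridlines: it crosses the x-axis at the gridline x = 0; one y-axis crossing is at y = 0.
Finally, assembling these constraints gives the stated polynomial.

3*x^2 - 2*x*y - 2*x + 2*y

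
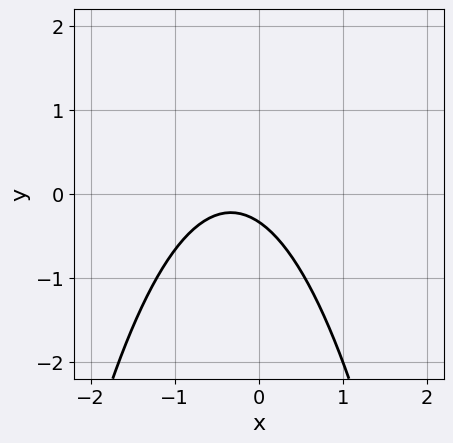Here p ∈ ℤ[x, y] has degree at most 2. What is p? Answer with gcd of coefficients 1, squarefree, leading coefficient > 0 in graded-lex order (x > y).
1. The degree is 2 — the shape is more complex than any degree-1 curve.
2. From the axis intercepts and sections: the curve avoids every integer x-axis point in the box.
3. Fitting integer coefficients to these (and the overall shape) gives p.

3*x^2 + 2*x + 3*y + 1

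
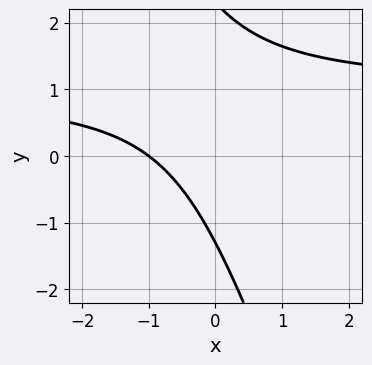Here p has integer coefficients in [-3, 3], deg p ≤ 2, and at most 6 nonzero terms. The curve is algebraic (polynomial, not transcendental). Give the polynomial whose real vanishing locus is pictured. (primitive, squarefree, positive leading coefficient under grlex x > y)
3*x*y + y^2 - 3*x - y - 3

1. deg p = 2. No degree-1 curve has this shape.
2. Checking where it meets the axes: it crosses the x-axis at the gridline x = -1.
3. Putting this together gives p.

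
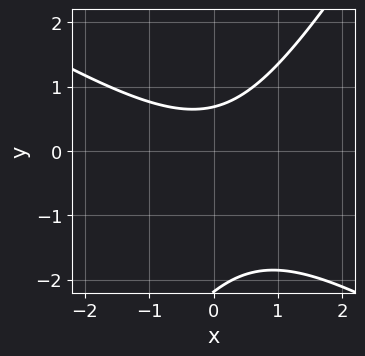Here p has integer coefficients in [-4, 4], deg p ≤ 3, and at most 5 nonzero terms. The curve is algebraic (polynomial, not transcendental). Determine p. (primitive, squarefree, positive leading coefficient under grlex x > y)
2*x^2 + 2*x*y - 2*y^2 - 3*y + 3

deg p = 2.
Observable constraints: the curve avoids every integer x-axis point in the box.
Putting this together gives p.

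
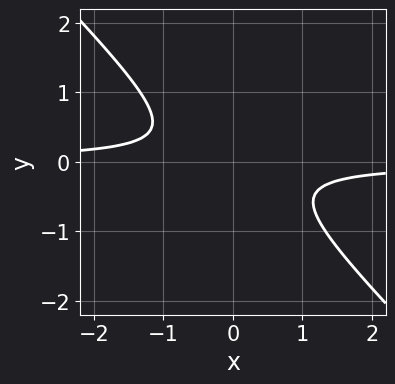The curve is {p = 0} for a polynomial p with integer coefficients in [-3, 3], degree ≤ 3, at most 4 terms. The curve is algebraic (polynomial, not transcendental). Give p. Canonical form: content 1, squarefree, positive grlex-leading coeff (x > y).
(a) The degree is 2 — a generic line meets the curve in up to 2 points.
(b) Observable constraints: it misses every integer gridline on the y-axis; it misses every integer gridline on the x-axis.
(c) Fitting integer coefficients to these (and the overall shape) gives p.

3*x*y + 3*y^2 + 1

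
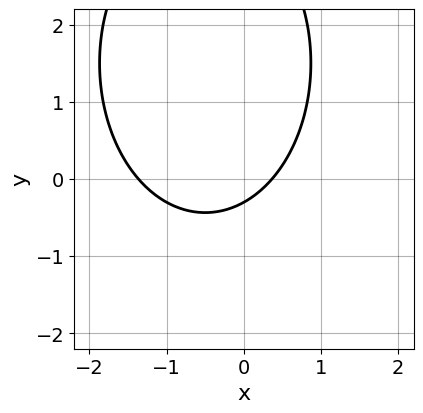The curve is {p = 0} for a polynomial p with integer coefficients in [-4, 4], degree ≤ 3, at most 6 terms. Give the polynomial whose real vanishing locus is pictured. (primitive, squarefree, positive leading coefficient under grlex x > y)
2*x^2 + y^2 + 2*x - 3*y - 1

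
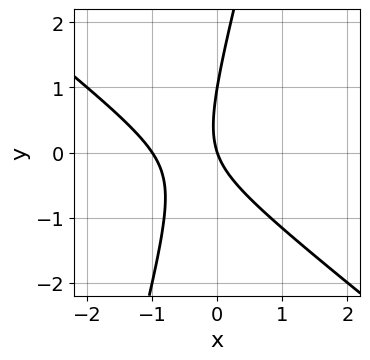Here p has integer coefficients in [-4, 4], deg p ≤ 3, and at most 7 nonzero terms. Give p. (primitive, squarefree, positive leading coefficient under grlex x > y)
The degree is 2 — the shape is more complex than any degree-1 curve.
Against the integer gridlines: the y-axis gridline crossings are at y ∈ {0, 1}; the x-axis gridline crossings are at x ∈ {-1, 0}.
Fitting integer coefficients to these (and the overall shape) gives p.

3*x^2 + 3*x*y - y^2 + 3*x + y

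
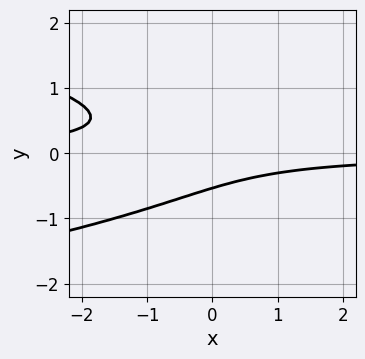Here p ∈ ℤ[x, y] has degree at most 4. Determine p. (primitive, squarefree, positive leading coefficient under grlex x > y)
3*y^3 + 2*x*y + y + 1

(a) deg p = 3.
(b) Reading off the gridlines: the curve avoids every integer x-axis point in the box.
(c) Fitting integer coefficients to these (and the overall shape) gives p.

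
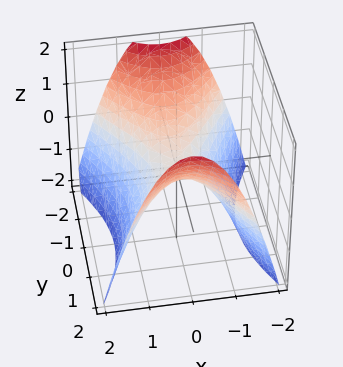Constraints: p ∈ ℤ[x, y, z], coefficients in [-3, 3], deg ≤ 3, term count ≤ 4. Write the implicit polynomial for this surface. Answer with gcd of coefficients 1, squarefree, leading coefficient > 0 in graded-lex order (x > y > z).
2*x^2 - y^2 + 2*z

deg p = 2. A saddle surface; a quadric.
Symmetries: mirror symmetry x ↦ −x ⇒ only even powers of x; mirror symmetry y ↦ −y ⇒ only even powers of y.
Reading off the gridlines: one z-axis crossing is at z = 0; one x-axis crossing is at x = 0.
The integer polynomial consistent with all of this is the stated p.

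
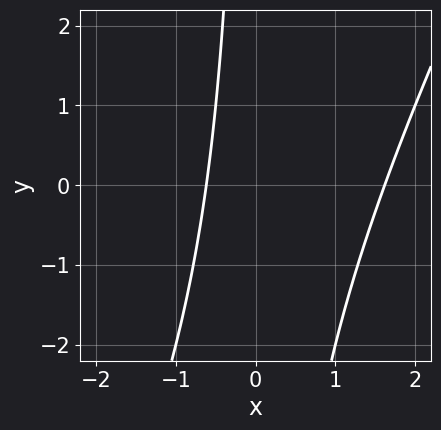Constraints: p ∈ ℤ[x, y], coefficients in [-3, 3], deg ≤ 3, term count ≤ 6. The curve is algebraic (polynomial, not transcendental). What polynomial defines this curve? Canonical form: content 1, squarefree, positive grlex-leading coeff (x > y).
2*x^2 - x*y - 2*x - 2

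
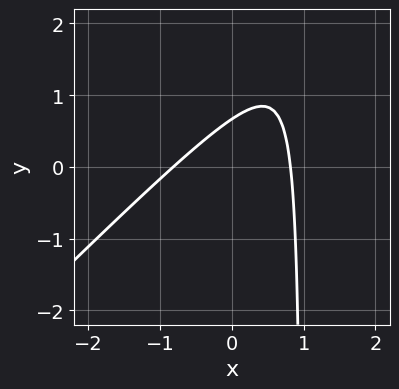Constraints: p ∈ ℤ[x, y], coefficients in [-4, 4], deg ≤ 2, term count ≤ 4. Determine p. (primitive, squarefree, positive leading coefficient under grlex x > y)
First, deg p = 2. The shape is more complex than any degree-1 curve.
Finally, solving for integer coefficients yields p as stated.

3*x^2 - 3*x*y + 3*y - 2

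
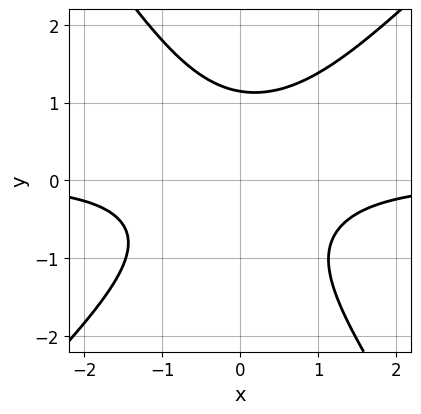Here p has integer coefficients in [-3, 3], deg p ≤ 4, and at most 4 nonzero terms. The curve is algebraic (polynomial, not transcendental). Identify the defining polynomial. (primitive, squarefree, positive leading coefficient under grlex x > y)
(a) The degree is 3 — no degree-2 curve has this shape.
(b) Checking where it meets the axes: it misses every integer gridline on the x-axis.
(c) Fitting integer coefficients to these (and the overall shape) gives p.

3*x^2*y - x*y^2 - 2*y^3 + 3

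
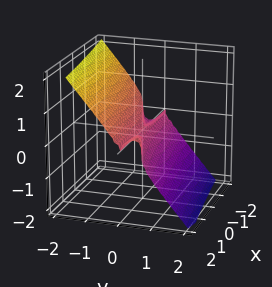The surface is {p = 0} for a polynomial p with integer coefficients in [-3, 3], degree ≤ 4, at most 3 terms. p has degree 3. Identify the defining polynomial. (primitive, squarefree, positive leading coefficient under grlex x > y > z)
x*y^2 - 3*y^3 - 2*z^3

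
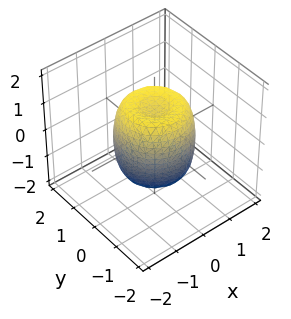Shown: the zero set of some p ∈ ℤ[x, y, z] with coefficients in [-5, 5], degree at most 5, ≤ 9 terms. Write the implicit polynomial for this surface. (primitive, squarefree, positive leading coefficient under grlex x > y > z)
1. Degree: no degree-3 surface has this shape, so deg p = 4.
2. By symmetry, every cross-section ⟂ z is a circle, so x, y appear only via x² + y².
3. From the axis intercepts and sections: among the integer gridlines, it crosses the z-axis at z ∈ {-1, 1}; a circular section at z = 0 has radius between 1 and 2.
4. Together with the visible shape, these determine p as stated.

2*x^4 + 4*x^2*y^2 + 2*y^4 - 2*x^2 - 2*y^2 + z^2 - 1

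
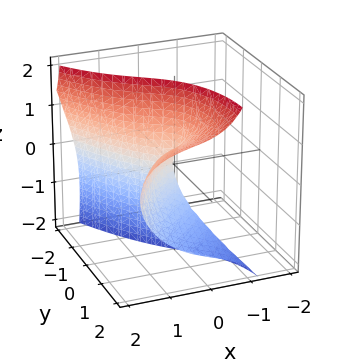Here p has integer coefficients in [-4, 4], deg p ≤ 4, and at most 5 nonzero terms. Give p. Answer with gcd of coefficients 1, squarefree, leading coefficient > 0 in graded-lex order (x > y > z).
1. Degree: no degree-2 surface has this shape, so deg p = 3.
2. Reading off the gridlines: every point of the z-axis in the box is on the surface; it meets the x-axis at x = 0 (among the integer gridlines).
3. Fitting integer coefficients to these (and the overall shape) gives p.

3*x^3 - 2*x^2*z + 3*x*z^2 + 3*y*z^2 - 3*y^2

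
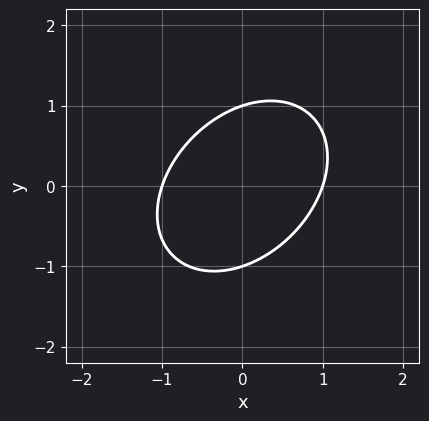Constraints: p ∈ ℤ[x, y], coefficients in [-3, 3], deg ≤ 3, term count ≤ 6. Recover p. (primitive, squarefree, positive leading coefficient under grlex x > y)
3*x^2 - 2*x*y + 3*y^2 - 3

1. The degree is 2 — the shape is more complex than any degree-1 curve.
2. Observable constraints: the x-axis gridline crossings are at x ∈ {-1, 1}; among the integer gridlines, it crosses the y-axis at y ∈ {-1, 1}.
3. Putting this together gives p.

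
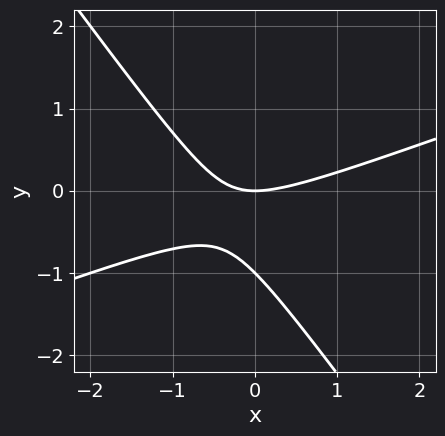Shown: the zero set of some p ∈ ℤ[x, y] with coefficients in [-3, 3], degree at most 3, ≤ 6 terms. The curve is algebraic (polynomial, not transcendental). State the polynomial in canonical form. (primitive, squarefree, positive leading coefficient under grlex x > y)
x^2 - 2*x*y - 2*y^2 - 2*y

1. Degree: a generic line meets the curve in up to 2 points, so deg p = 2.
2. From the axis intercepts and sections: one x-axis crossing is at x = 0; the y-axis gridline crossings are at y ∈ {-1, 0}.
3. Solving for integer coefficients yields p as stated.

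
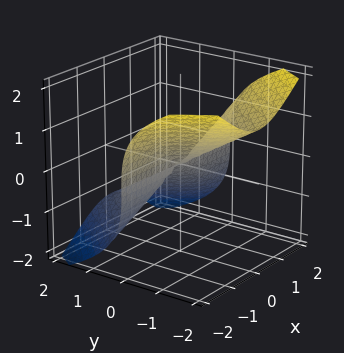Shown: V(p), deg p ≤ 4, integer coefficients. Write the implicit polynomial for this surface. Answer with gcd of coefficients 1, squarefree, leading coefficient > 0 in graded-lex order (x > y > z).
3*x^2*y + y^3 + y^2*z + 2*z^3

(a) The degree is 3 — no degree-2 surface has this shape.
(b) Observable constraints: every point of the x-axis in the box is on the surface; one z-axis crossing is at z = 0.
(c) Together with the visible shape, these determine p as stated.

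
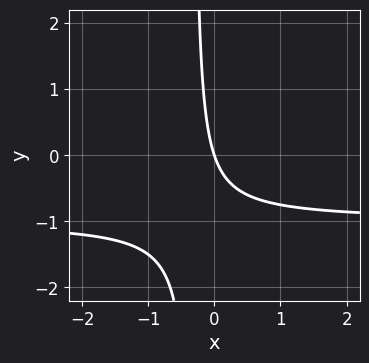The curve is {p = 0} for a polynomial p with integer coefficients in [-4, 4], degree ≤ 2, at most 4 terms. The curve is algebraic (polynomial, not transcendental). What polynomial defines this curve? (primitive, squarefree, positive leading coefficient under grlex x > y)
First, the degree is 2 — the shape is more complex than any degree-1 curve.
Next, observable constraints: one y-axis crossing is at y = 0; it meets the x-axis at x = 0 (among the integer gridlines).
Finally, the integer polynomial consistent with all of this is the stated p.

3*x*y + 3*x + y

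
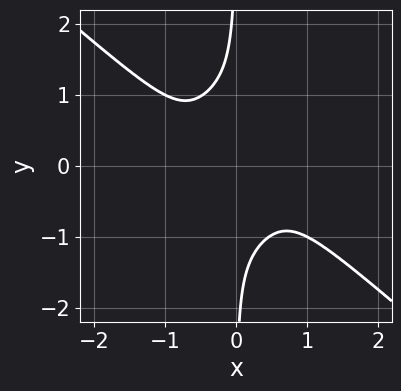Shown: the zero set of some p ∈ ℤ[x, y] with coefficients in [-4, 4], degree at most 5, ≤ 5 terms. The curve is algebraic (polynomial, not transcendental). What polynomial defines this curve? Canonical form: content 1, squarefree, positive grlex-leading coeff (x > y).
(a) deg p = 4. The shape is more complex than any degree-3 curve.
(b) From the axis intercepts and sections: no y-intercept at any integer in the box; it misses every integer gridline on the x-axis.
(c) Fitting integer coefficients to these (and the overall shape) gives p.

3*x^4 + 2*x^3*y + 2*x*y^3 + 1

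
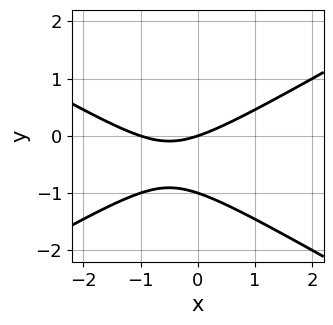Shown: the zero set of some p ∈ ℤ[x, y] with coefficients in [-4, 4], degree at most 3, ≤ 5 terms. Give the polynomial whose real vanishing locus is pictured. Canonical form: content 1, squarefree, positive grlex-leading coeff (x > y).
x^2 - 3*y^2 + x - 3*y

(a) The degree is 2 — a generic line meets the curve in up to 2 points.
(b) Observable constraints: the x-axis gridline crossings are at x ∈ {-1, 0}; among the integer gridlines, it crosses the y-axis at y ∈ {-1, 0}.
(c) Fitting integer coefficients to these (and the overall shape) gives p.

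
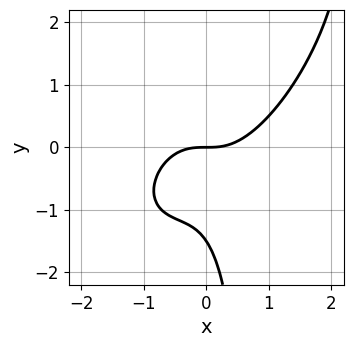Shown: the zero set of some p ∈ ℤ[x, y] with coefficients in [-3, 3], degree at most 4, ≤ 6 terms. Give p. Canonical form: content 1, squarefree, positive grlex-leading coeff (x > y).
3*x^3 - 3*x^2*y + 2*x*y^2 - 2*y^2 - 3*y

deg p = 3. The shape is more complex than any degree-2 curve.
Observable constraints: it crosses the x-axis at the gridline x = 0; it crosses the y-axis at the gridline y = 0.
Matching integer coefficients to the picture gives p.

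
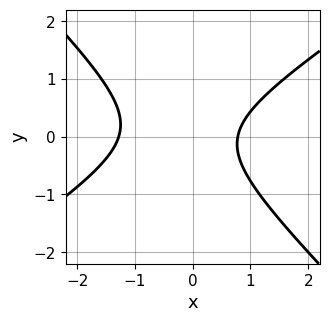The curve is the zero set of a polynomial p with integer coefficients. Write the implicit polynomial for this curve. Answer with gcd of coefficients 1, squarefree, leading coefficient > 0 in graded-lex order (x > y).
2*x^2 - x*y - 3*y^2 + x - 2

First, the degree is 2 — no degree-1 curve has this shape.
Next, from the axis intercepts and sections: the curve avoids every integer y-axis point in the box.
Finally, assembling these constraints gives the stated polynomial.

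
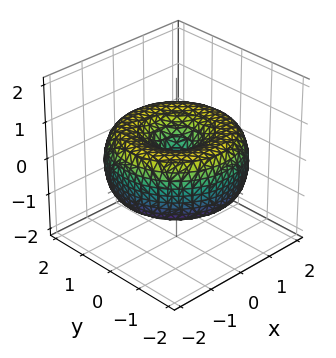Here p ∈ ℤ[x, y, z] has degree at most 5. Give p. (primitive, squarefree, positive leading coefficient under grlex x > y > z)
x^4 + 2*x^2*y^2 + y^4 - 3*x^2 - 3*y^2 + 3*z^2

1. Degree: the shape is more complex than any degree-3 surface, so deg p = 4.
2. Symmetries: rotational symmetry about the z-axis ⇒ p depends on x, y only through x² + y².
3. Checking where it meets the axes: it crosses the y-axis at the gridline y = 0; it crosses the x-axis at the gridline x = 0; it meets the z-axis at z = 0 (among the integer gridlines).
4. These observations pin down the coefficients.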